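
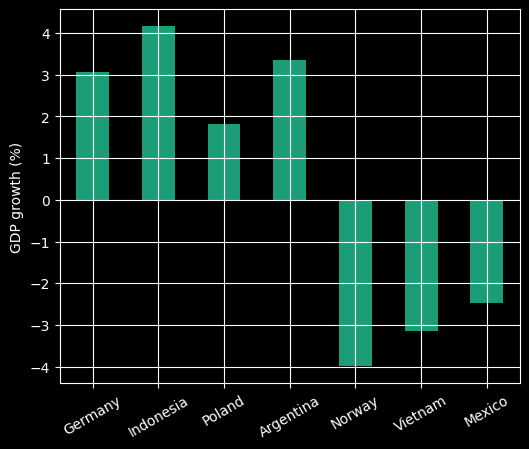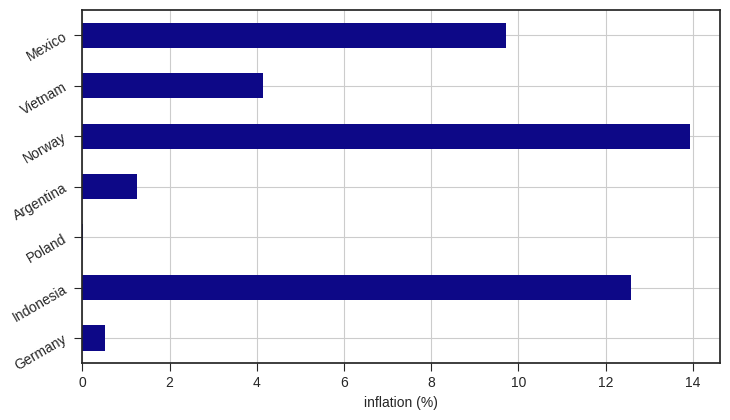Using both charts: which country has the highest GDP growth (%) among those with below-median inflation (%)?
Argentina

Chart 2 median inflation (%) ≈ 4; below-median countries: Germany, Poland, Argentina. Among those, Argentina has the highest GDP growth (%) (≈ 3.5).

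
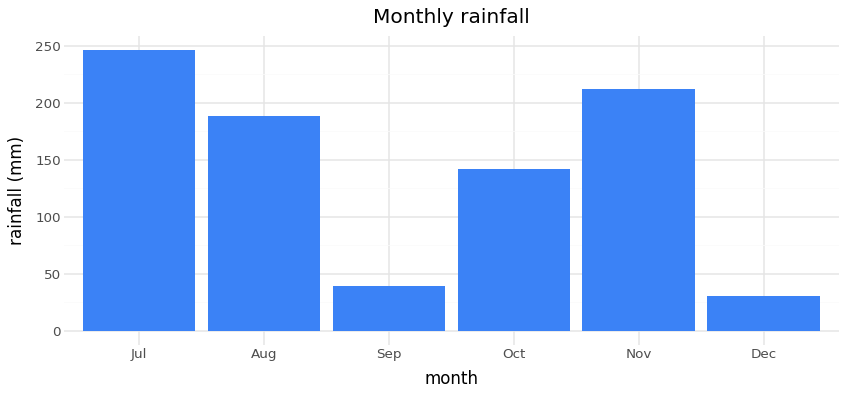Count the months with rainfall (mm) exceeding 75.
4

Above 75: Jul, Aug, Oct, Nov.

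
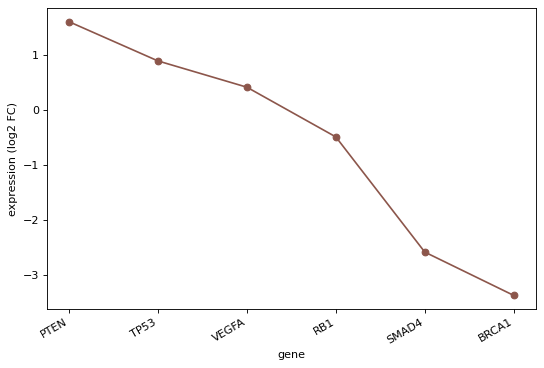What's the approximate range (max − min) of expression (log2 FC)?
Max PTEN ≈ 1.5, min BRCA1 ≈ -3.5; range ≈ 5.0.

≈ 5.0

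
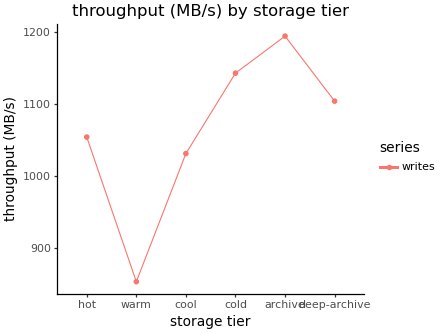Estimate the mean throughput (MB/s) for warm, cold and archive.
≈ 1067

(850 + 1150 + 1200) / 3 ≈ 1067.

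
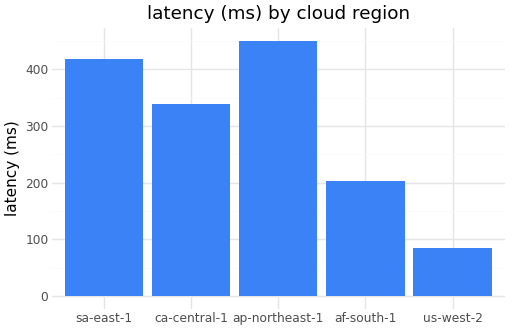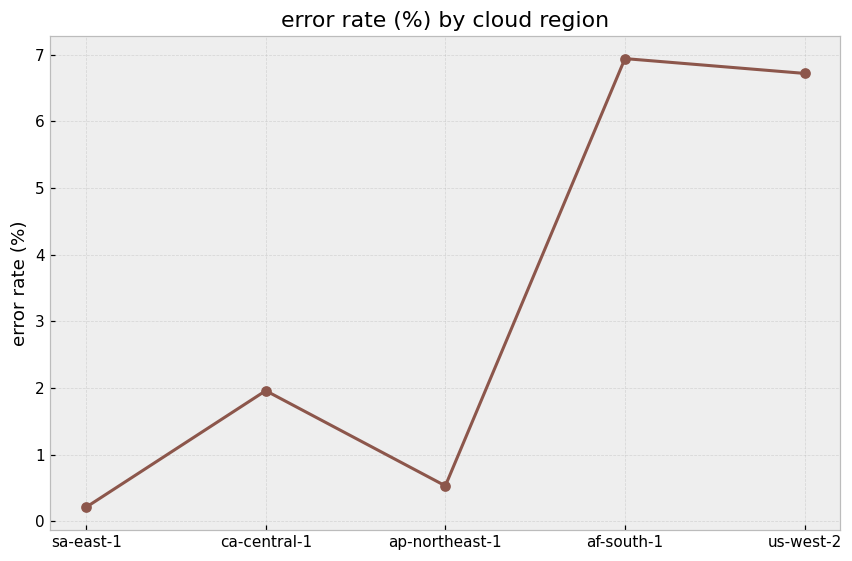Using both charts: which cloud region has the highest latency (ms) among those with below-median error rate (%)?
Chart 2 median error rate (%) ≈ 2; below-median cloud regions: sa-east-1, ap-northeast-1. Among those, ap-northeast-1 has the highest latency (ms) (≈ 450).

ap-northeast-1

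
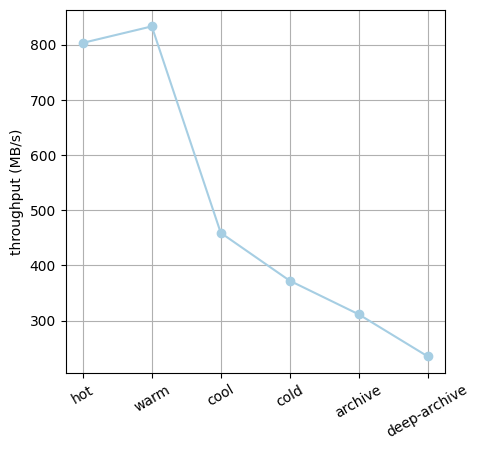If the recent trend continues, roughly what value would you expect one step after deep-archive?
≈ 200

Last three: 350, 300, 250 → slope ≈ -50/step → next ≈ 200.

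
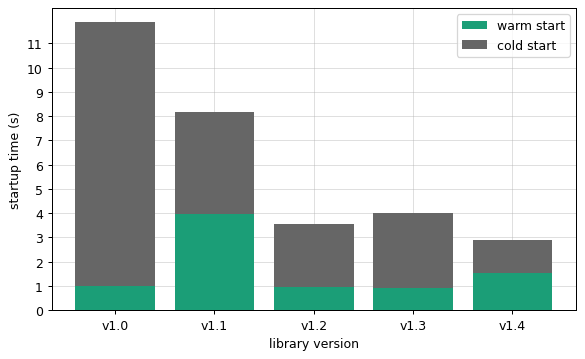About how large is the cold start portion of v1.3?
≈ 3

cold start top ≈ 4, bottom ≈ 1; segment ≈ 3.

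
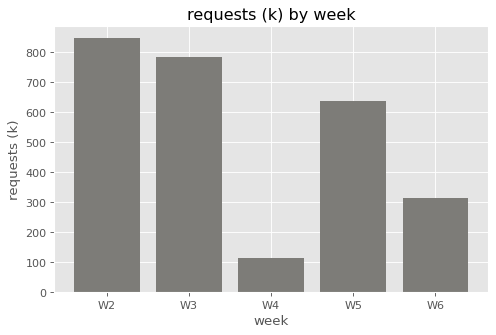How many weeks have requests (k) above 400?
Above 400: W2, W3, W5.

3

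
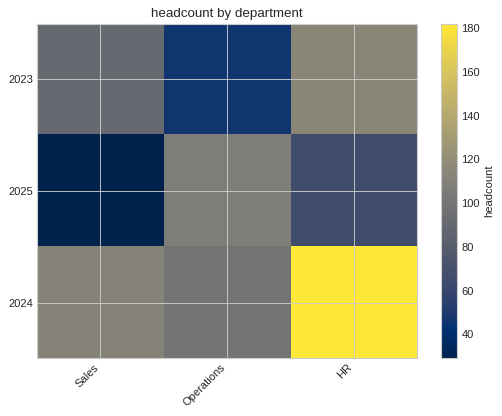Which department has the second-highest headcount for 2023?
Top 3 for 2023: HR ≈ 120, Sales ≈ 100, Operations ≈ 40.

Sales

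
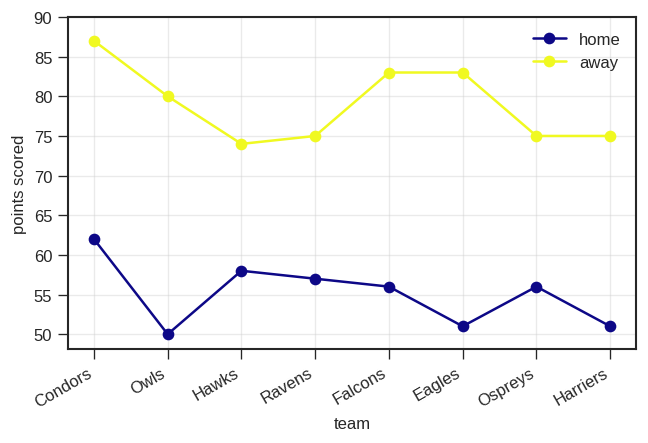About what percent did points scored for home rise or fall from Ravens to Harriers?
Ravens ≈ 55, Harriers ≈ 50; (50 − 55) / 55 ≈ -9.1%.

≈ -9.1%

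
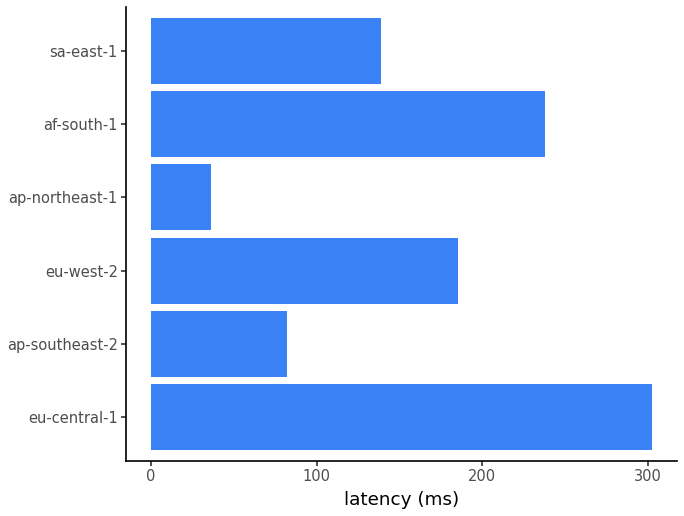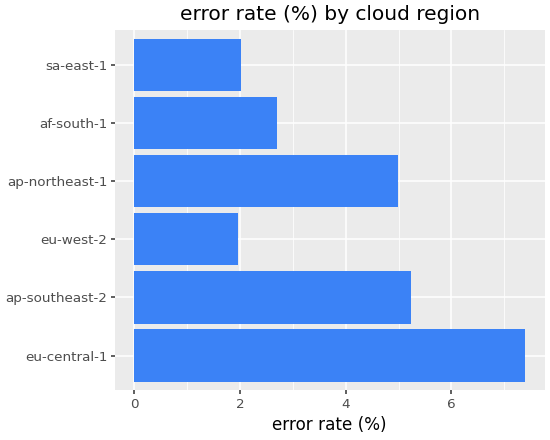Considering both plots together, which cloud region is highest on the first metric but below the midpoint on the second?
Chart 2 median error rate (%) ≈ 4; below-median cloud regions: eu-west-2, af-south-1, sa-east-1. Among those, af-south-1 has the highest latency (ms) (≈ 250).

af-south-1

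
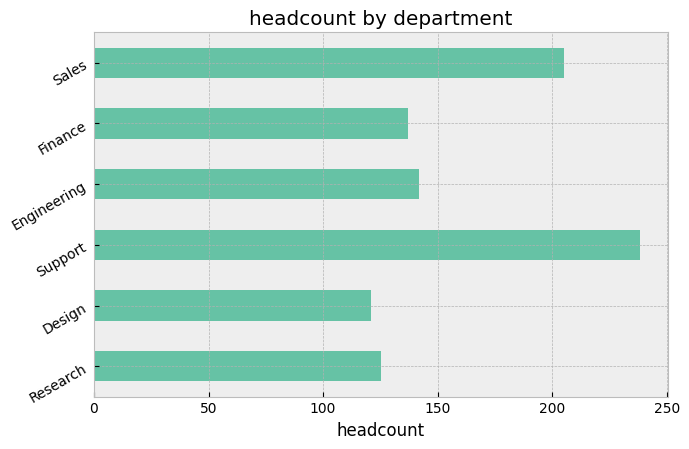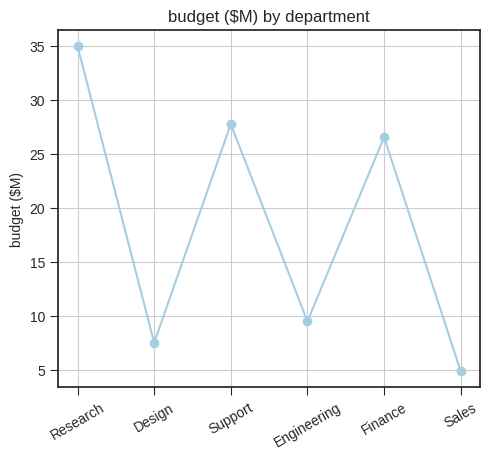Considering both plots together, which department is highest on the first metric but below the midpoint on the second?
Chart 2 median budget ($M) ≈ 20; below-median departments: Design, Engineering, Sales. Among those, Sales has the highest headcount (≈ 200).

Sales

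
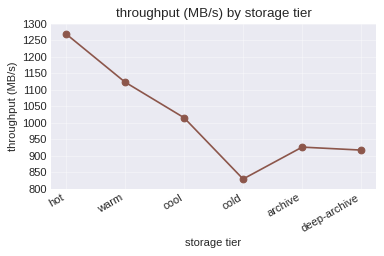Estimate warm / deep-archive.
≈ 1.22×

warm ≈ 1100, deep-archive ≈ 900; 1100/900 ≈ 1.22.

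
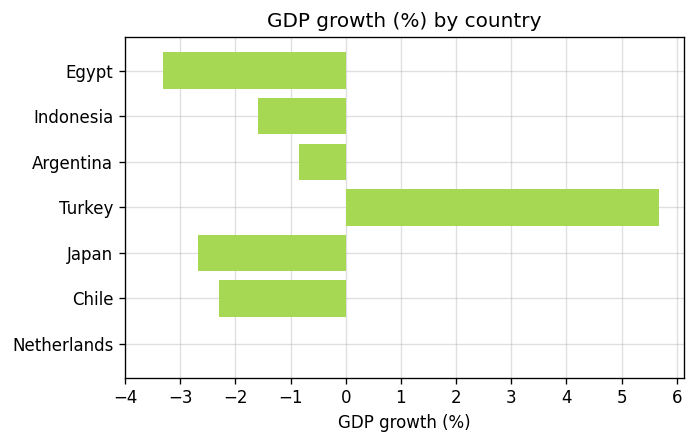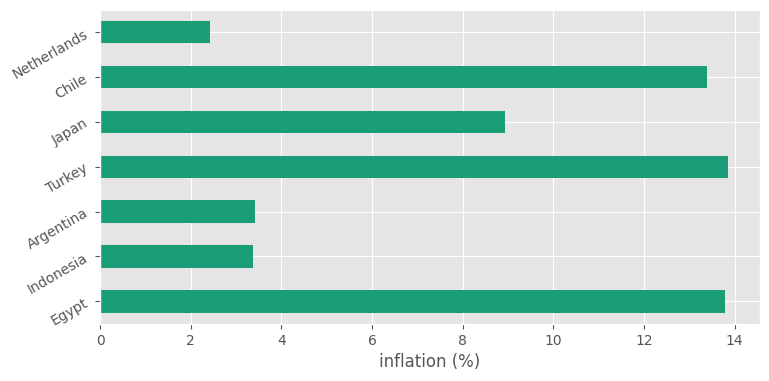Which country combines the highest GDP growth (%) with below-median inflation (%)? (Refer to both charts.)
Netherlands

Chart 2 median inflation (%) ≈ 8; below-median countries: Indonesia, Argentina, Netherlands. Among those, Netherlands has the highest GDP growth (%) (≈ 0).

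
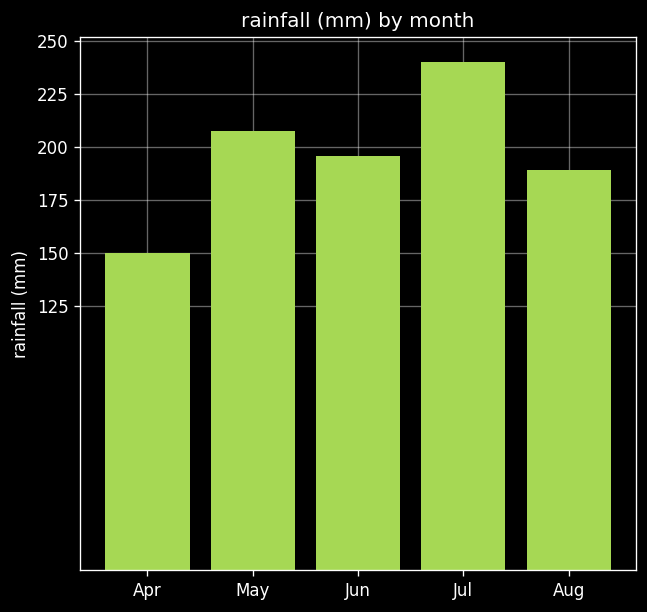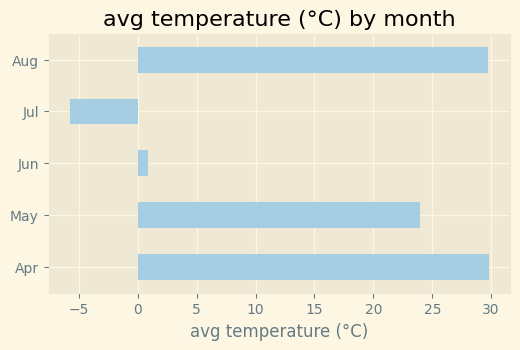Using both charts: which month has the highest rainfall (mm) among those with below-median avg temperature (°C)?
Jul

Chart 2 median avg temperature (°C) ≈ 25; below-median months: Jun, Jul. Among those, Jul has the highest rainfall (mm) (≈ 250).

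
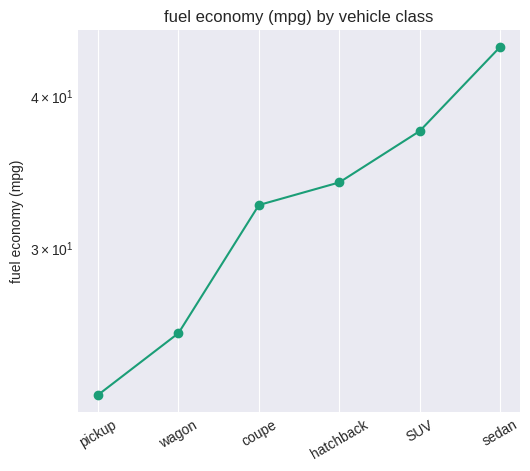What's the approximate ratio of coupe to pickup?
≈ 1.45×

coupe ≈ 32, pickup ≈ 22; 32/22 ≈ 1.45.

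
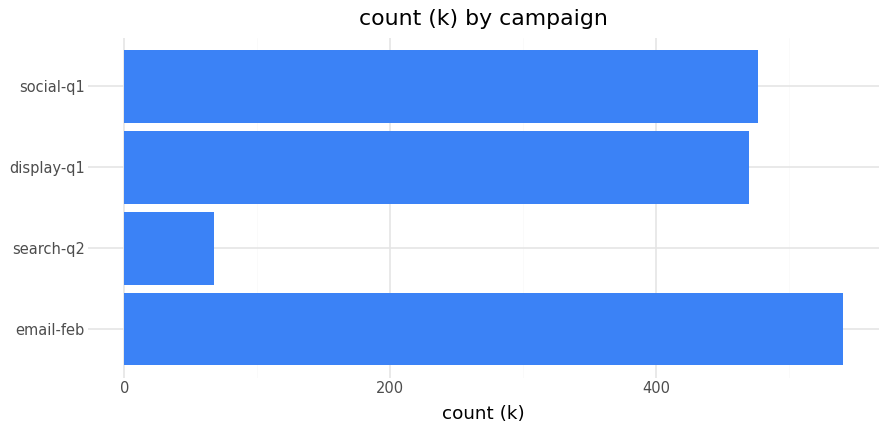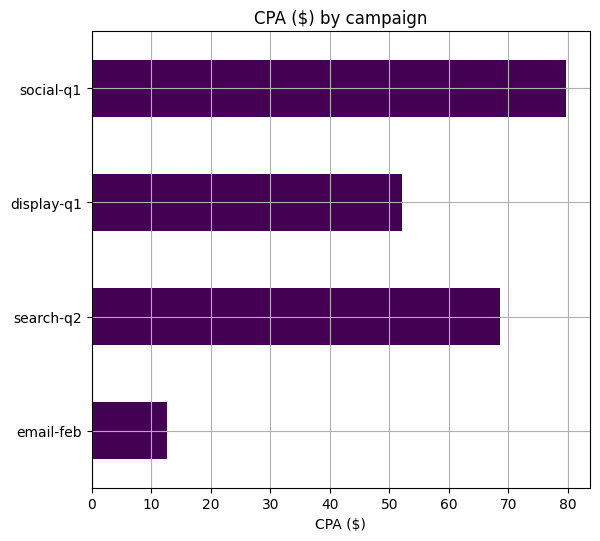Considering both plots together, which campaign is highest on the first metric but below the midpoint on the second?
email-feb

Chart 2 median CPA ($) ≈ 60; below-median campaigns: email-feb, display-q1. Among those, email-feb has the highest count (k) (≈ 550).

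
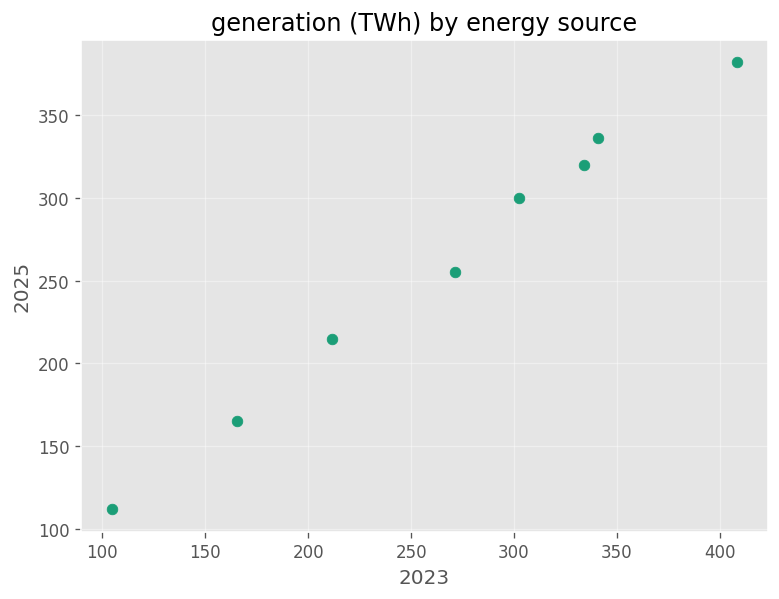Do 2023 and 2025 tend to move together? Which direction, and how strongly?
Points are positively correlated; strong (|r| ≈ 1.0).

positive, strong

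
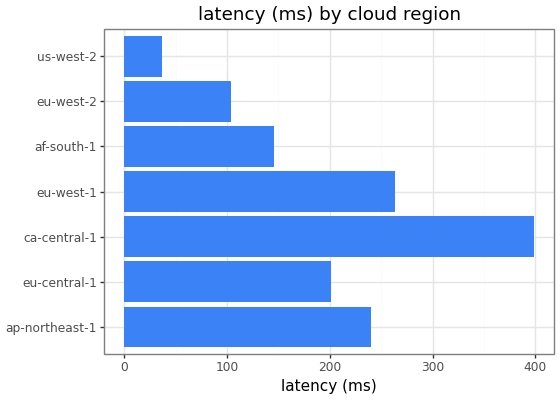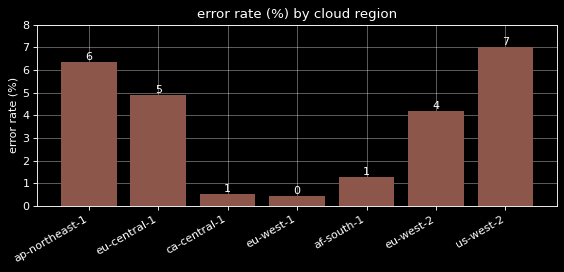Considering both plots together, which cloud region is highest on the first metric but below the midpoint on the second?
Chart 2 median error rate (%) ≈ 4; below-median cloud regions: ca-central-1, eu-west-1, af-south-1. Among those, ca-central-1 has the highest latency (ms) (≈ 400).

ca-central-1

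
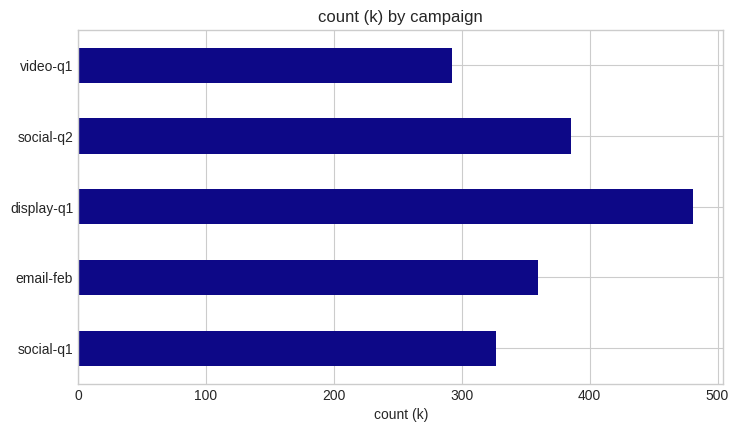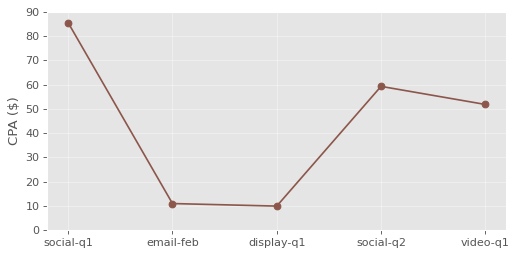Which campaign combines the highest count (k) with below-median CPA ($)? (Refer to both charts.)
Chart 2 median CPA ($) ≈ 50; below-median campaigns: email-feb, display-q1. Among those, display-q1 has the highest count (k) (≈ 500).

display-q1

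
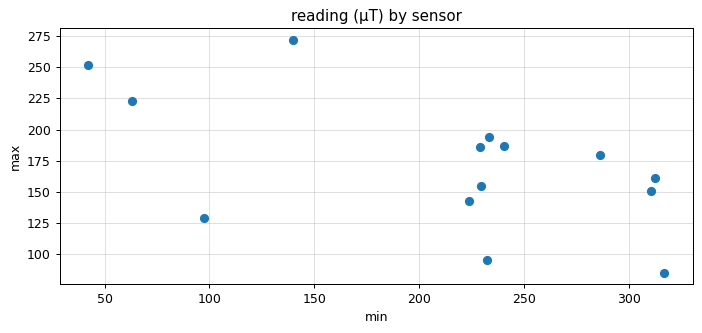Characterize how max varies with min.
Points are negatively correlated; moderate (|r| ≈ 0.6).

negative, moderate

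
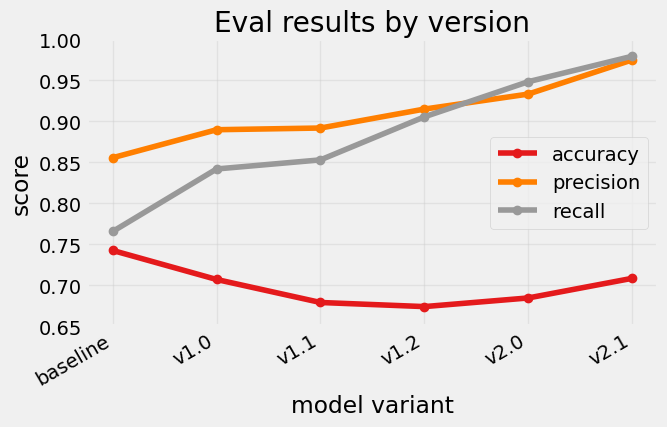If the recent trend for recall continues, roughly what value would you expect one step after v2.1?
≈ 1.05

Last three: 0.90, 0.95, 1.00 → slope ≈ 0.05/step → next ≈ 1.05.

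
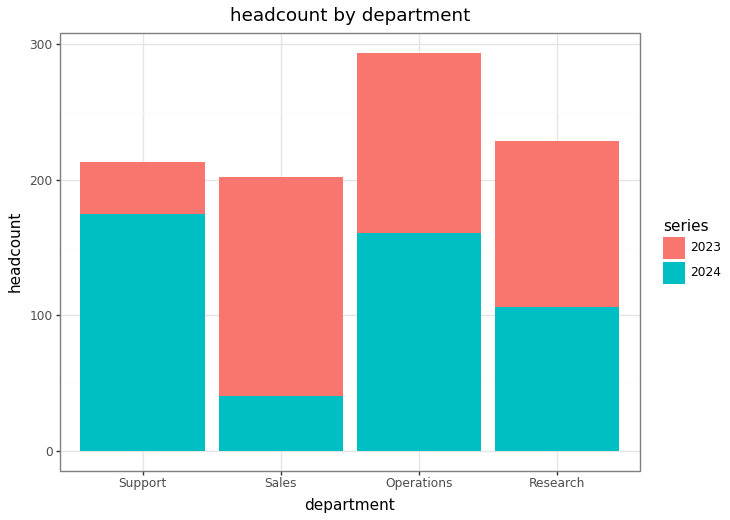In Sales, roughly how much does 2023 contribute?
2023 top ≈ 200, bottom ≈ 50; segment ≈ 150.

≈ 150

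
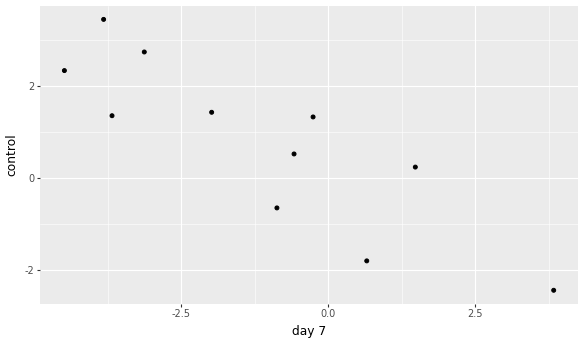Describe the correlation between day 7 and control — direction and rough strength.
negative, strong

Points are negatively correlated; strong (|r| ≈ 0.9).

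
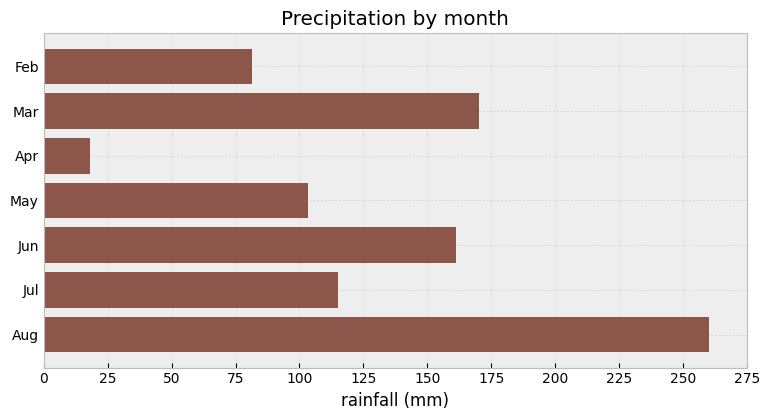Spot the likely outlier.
Aug ≈ 250; the rest sit between ≈ 25 and ≈ 175.

Aug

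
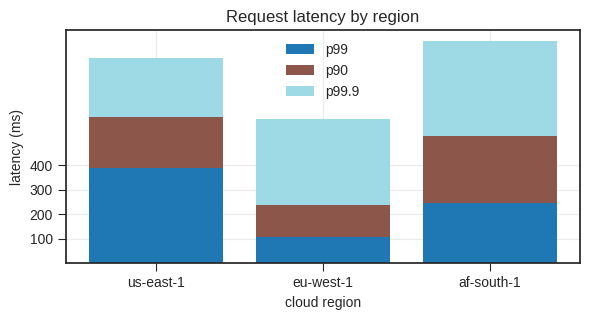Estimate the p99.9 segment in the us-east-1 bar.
≈ 200

p99.9 top ≈ 800, bottom ≈ 600; segment ≈ 200.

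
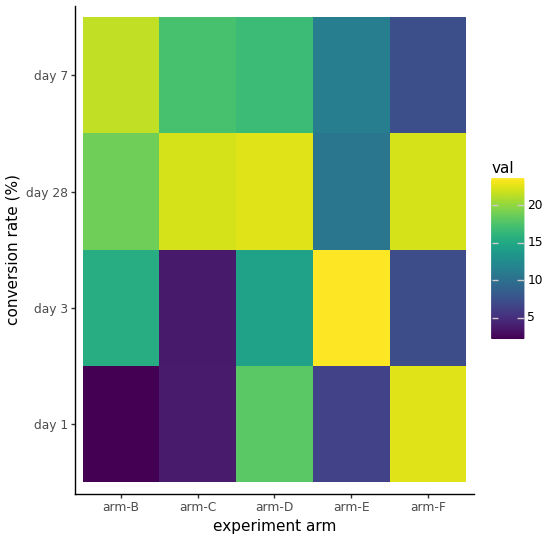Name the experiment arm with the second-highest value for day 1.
arm-D

Top 3 for day 1: arm-F ≈ 22, arm-D ≈ 18, arm-E ≈ 6.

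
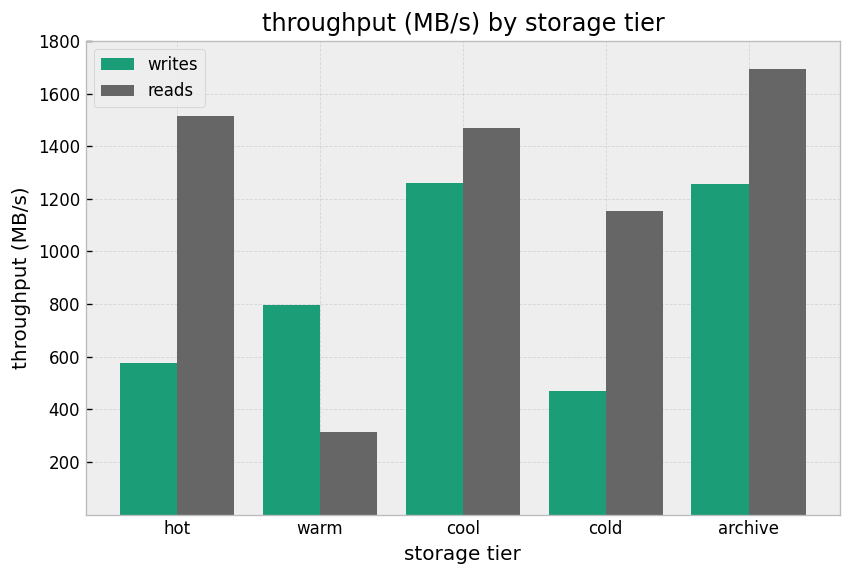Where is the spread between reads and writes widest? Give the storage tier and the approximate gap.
hot, ≈ 1000 MB/s

hot: reads ≈ 1600, writes ≈ 600 → gap ≈ 1000. Next-largest (cold) is only ≈ 800.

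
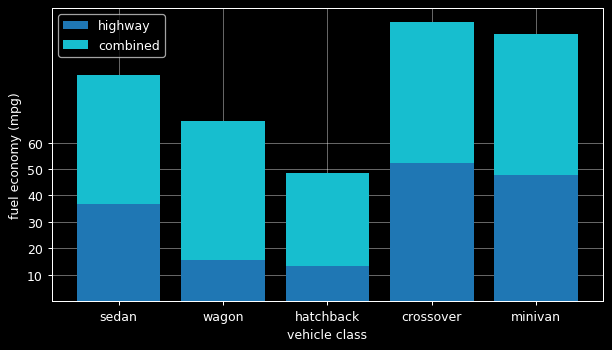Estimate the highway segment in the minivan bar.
highway top ≈ 50, bottom ≈ 0; segment ≈ 50.

≈ 50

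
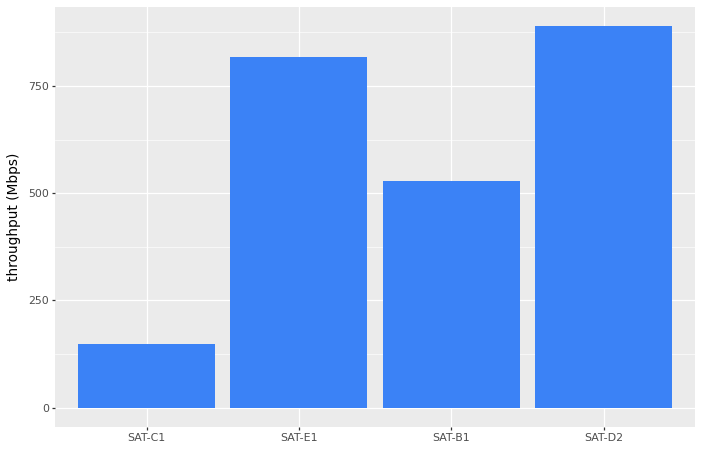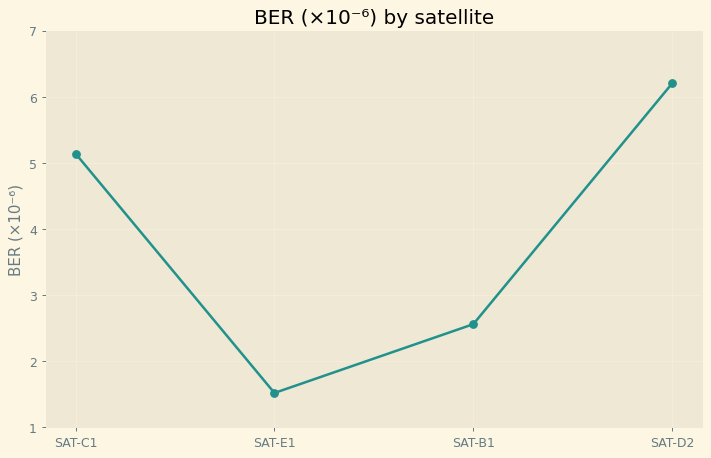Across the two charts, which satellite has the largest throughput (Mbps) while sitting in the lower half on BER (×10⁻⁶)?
SAT-E1

Chart 2 median BER (×10⁻⁶) ≈ 4; below-median satellites: SAT-E1, SAT-B1. Among those, SAT-E1 has the highest throughput (Mbps) (≈ 800).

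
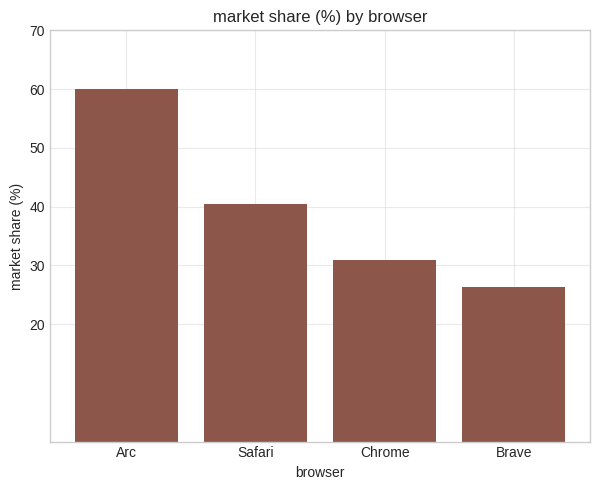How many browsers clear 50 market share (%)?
1

Above 50: Arc.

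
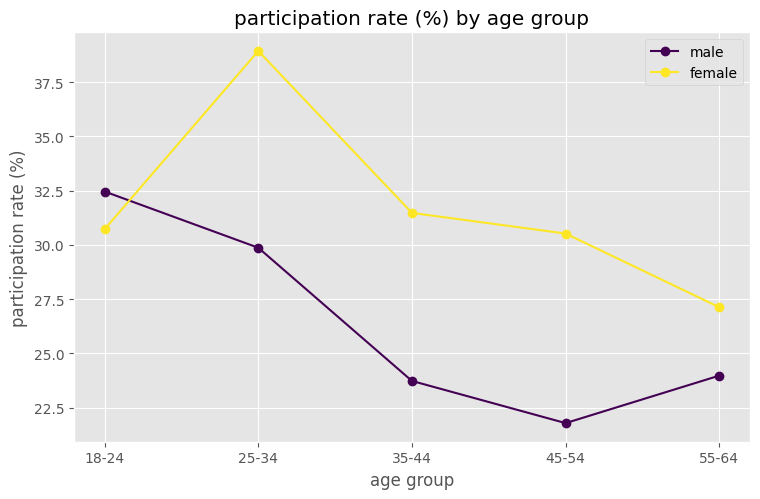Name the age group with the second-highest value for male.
Top 3 for male: 18-24 ≈ 32, 25-34 ≈ 30, 55-64 ≈ 24.

25-34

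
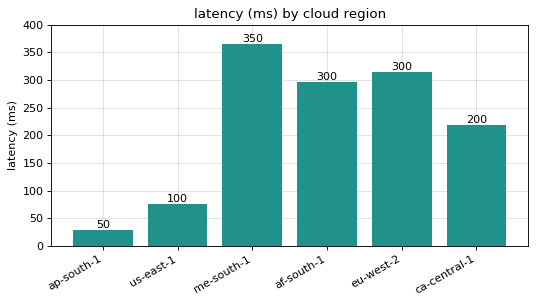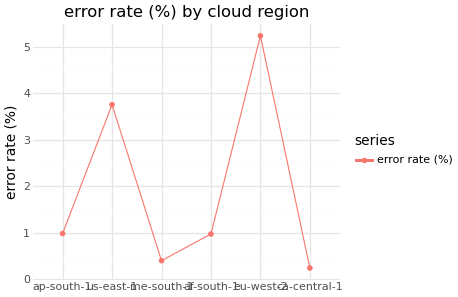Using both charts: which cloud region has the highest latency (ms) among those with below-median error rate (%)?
Chart 2 median error rate (%) ≈ 1; below-median cloud regions: me-south-1, af-south-1, ca-central-1. Among those, me-south-1 has the highest latency (ms) (≈ 350).

me-south-1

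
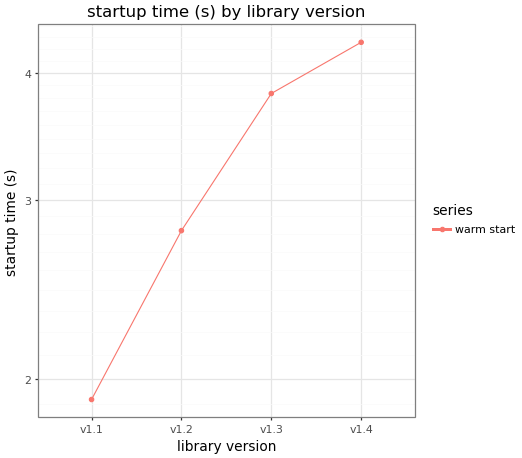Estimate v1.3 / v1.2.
≈ 1.36×

v1.3 ≈ 3.8, v1.2 ≈ 2.8; 3.8/2.8 ≈ 1.36.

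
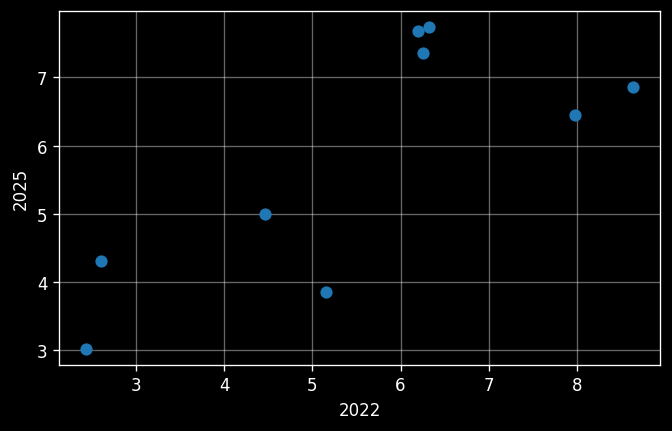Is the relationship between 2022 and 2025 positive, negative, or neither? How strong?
positive, strong

Points are positively correlated; strong (|r| ≈ 0.8).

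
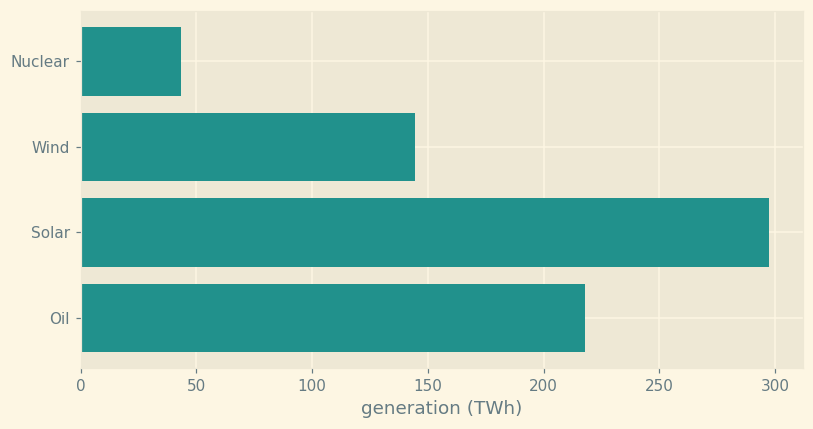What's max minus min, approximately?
≈ 250

Max Solar ≈ 300, min Nuclear ≈ 50; range ≈ 250.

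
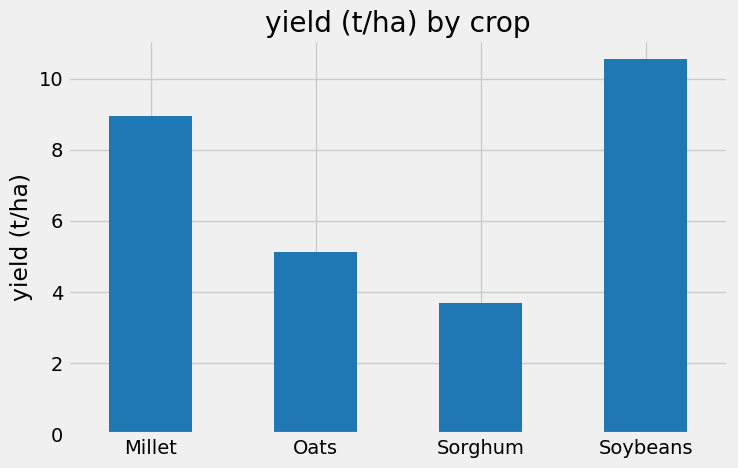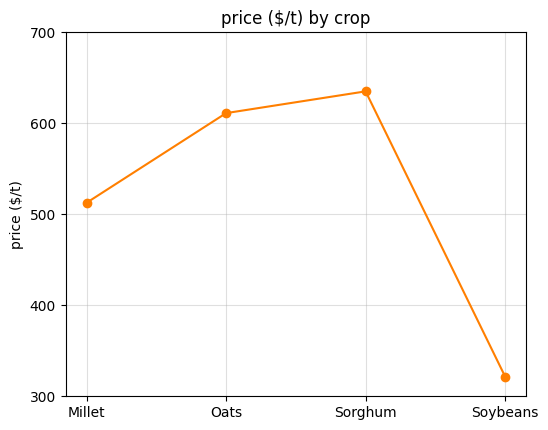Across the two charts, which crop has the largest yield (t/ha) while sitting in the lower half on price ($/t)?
Soybeans

Chart 2 median price ($/t) ≈ 600; below-median crops: Millet, Soybeans. Among those, Soybeans has the highest yield (t/ha) (≈ 11).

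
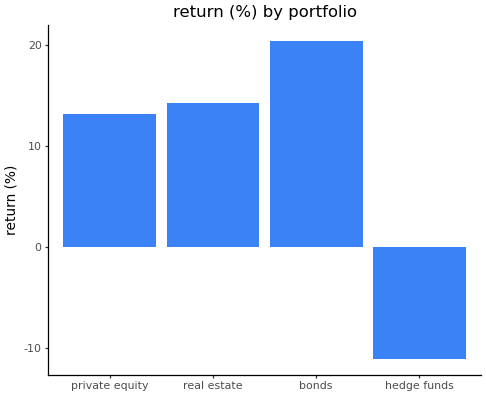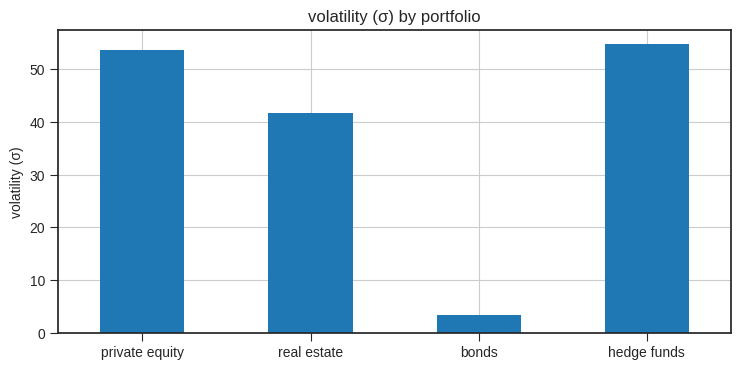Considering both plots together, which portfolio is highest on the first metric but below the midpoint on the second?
Chart 2 median volatility (σ) ≈ 50; below-median portfolios: real estate, bonds. Among those, bonds has the highest return (%) (≈ 20).

bonds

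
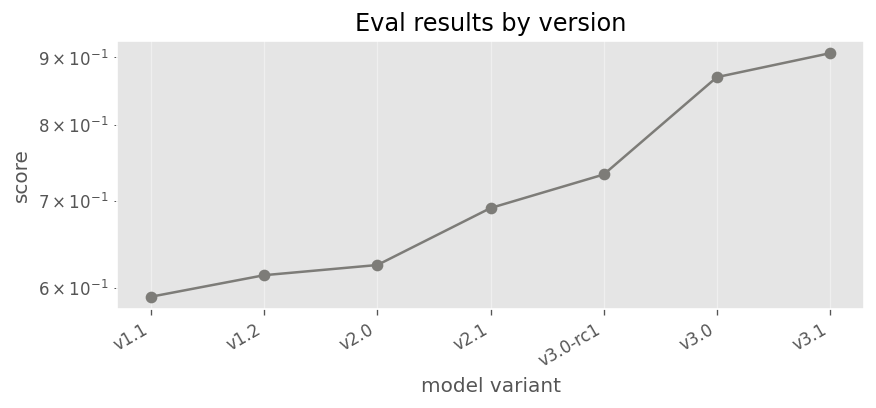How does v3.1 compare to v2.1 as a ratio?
v3.1 ≈ 0.90, v2.1 ≈ 0.70; 0.90/0.70 ≈ 1.29.

≈ 1.29×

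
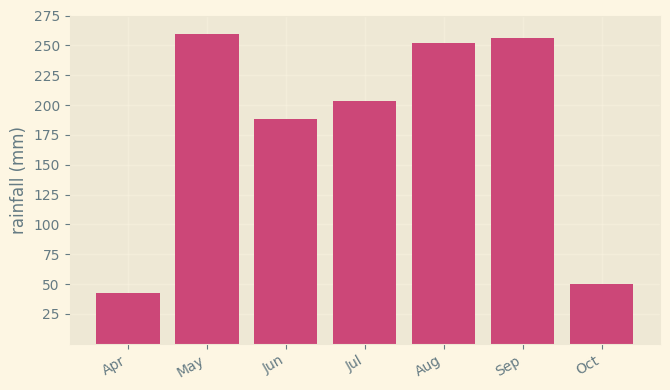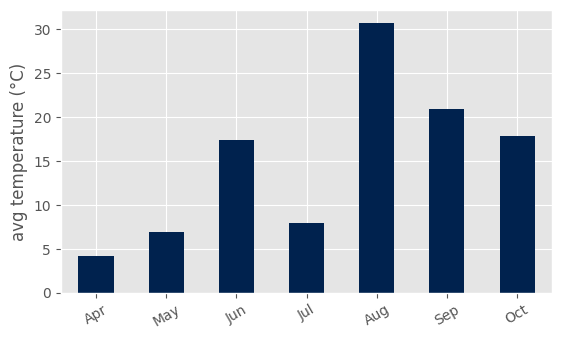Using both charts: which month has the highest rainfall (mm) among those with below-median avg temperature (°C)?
May

Chart 2 median avg temperature (°C) ≈ 15; below-median months: Apr, May, Jul. Among those, May has the highest rainfall (mm) (≈ 250).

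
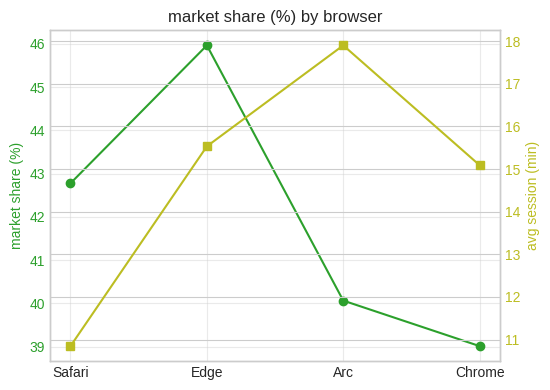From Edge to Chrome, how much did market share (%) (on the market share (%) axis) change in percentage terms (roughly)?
≈ -15.2%

Edge ≈ 46, Chrome ≈ 39; (39 − 46) / 46 ≈ -15.2%.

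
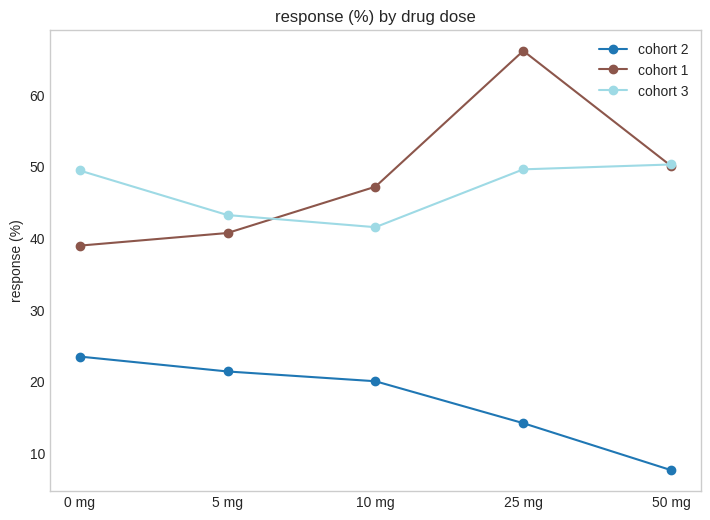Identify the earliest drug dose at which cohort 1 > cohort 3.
5 mg: cohort 1 ≈ 40 vs cohort 3 ≈ 45 (not yet); 10 mg: cohort 1 ≈ 45 vs cohort 3 ≈ 40 (first crossover).

10 mg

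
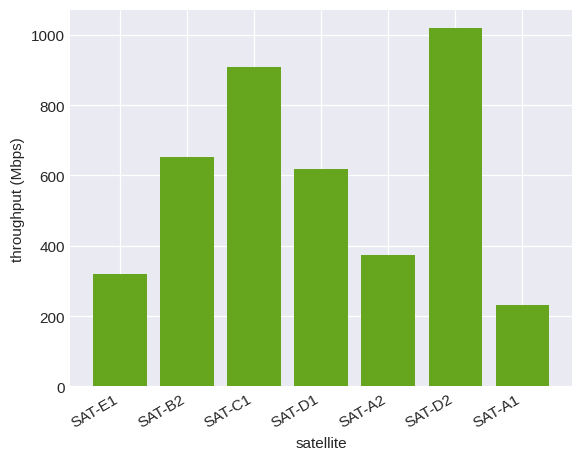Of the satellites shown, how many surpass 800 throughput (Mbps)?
2

Above 800: SAT-C1, SAT-D2.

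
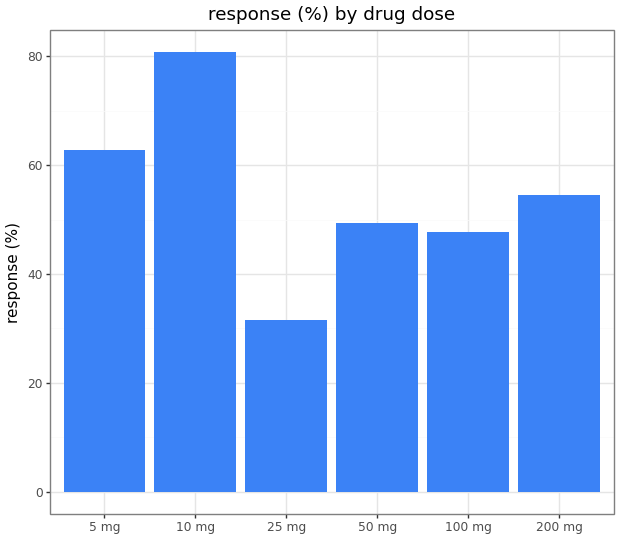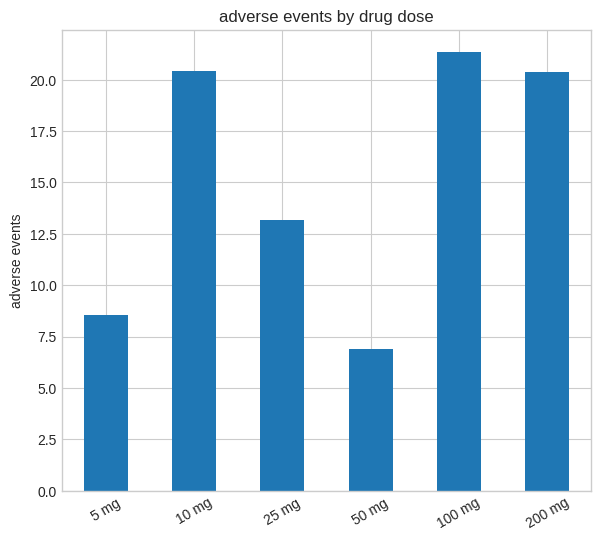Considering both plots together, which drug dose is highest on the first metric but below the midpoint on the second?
5 mg

Chart 2 median adverse events ≈ 16; below-median drug doses: 5 mg, 25 mg, 50 mg. Among those, 5 mg has the highest response (%) (≈ 60).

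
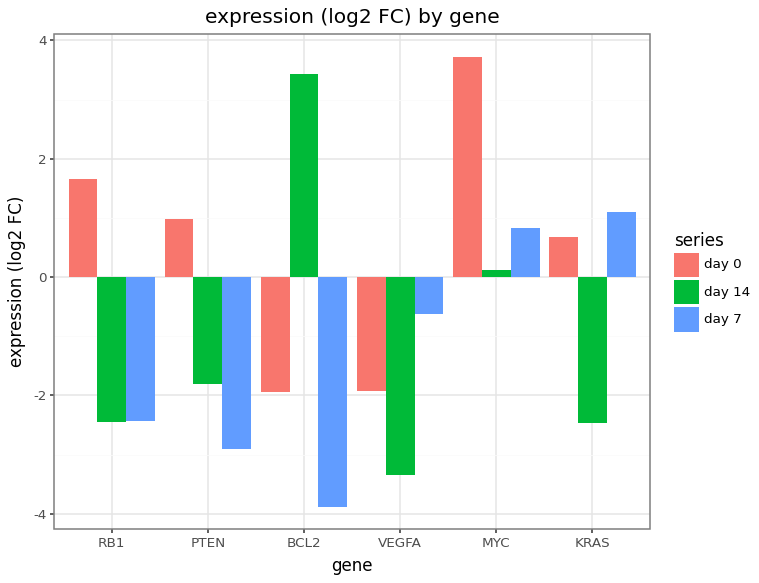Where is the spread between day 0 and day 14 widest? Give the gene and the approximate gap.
BCL2, ≈ 5 log2 FC

BCL2: day 0 ≈ -2, day 14 ≈ 3 → gap ≈ 5. Next-largest (RB1) is only ≈ 4.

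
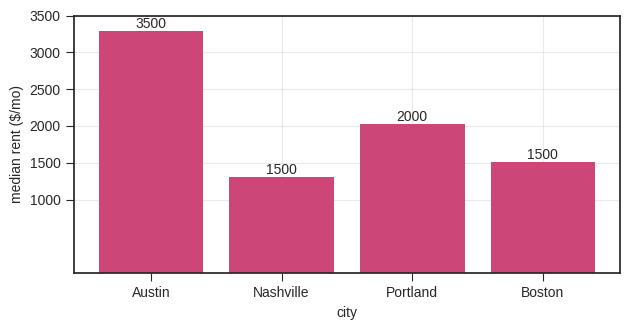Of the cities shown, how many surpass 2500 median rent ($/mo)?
Above 2500: Austin.

1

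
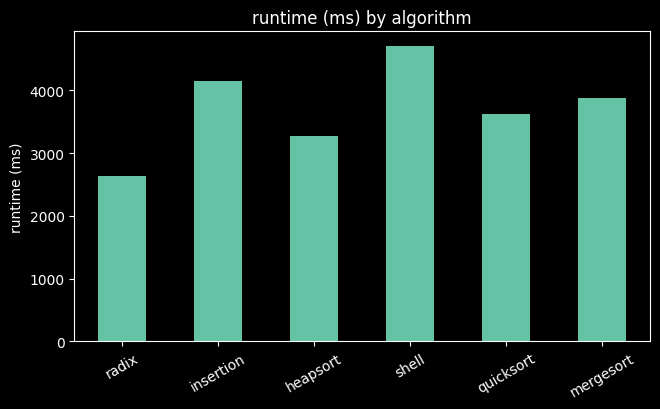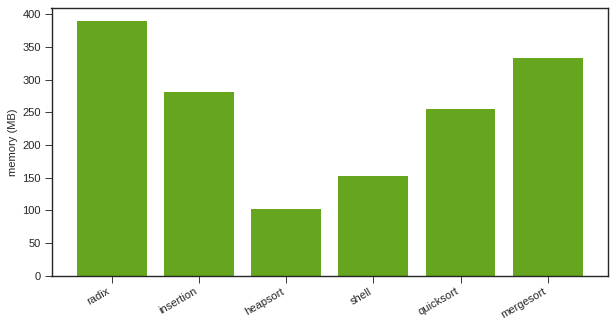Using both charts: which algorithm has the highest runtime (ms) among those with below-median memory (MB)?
shell

Chart 2 median memory (MB) ≈ 250; below-median algorithms: heapsort, shell, quicksort. Among those, shell has the highest runtime (ms) (≈ 4500).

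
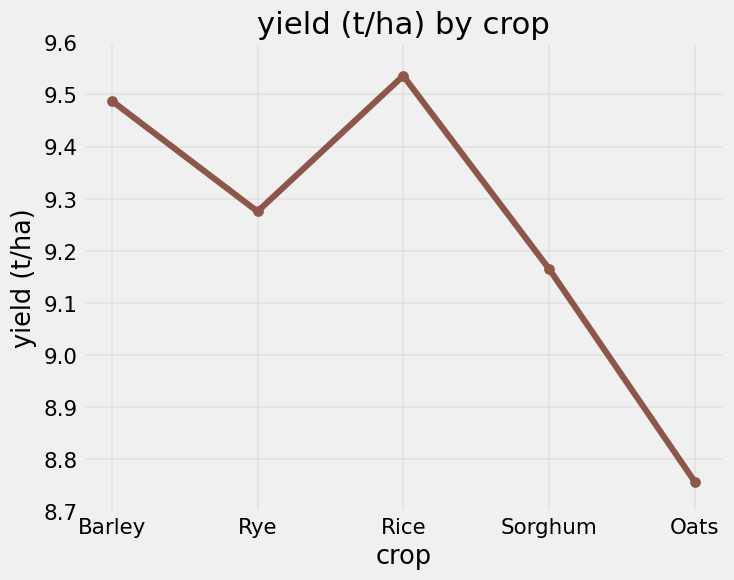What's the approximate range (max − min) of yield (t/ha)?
Max Rice ≈ 9.5, min Oats ≈ 8.8; range ≈ 0.7.

≈ 0.7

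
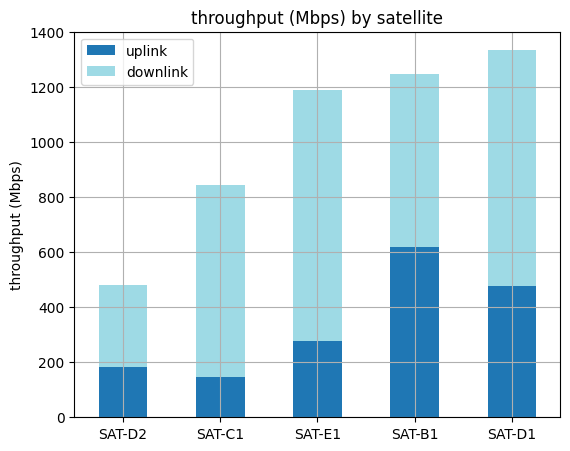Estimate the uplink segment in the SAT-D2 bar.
uplink top ≈ 200, bottom ≈ 0; segment ≈ 200.

≈ 200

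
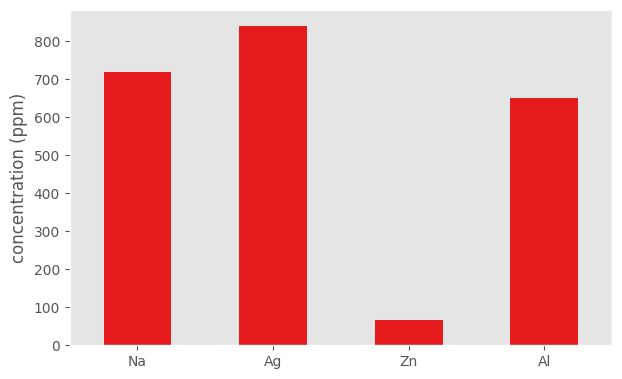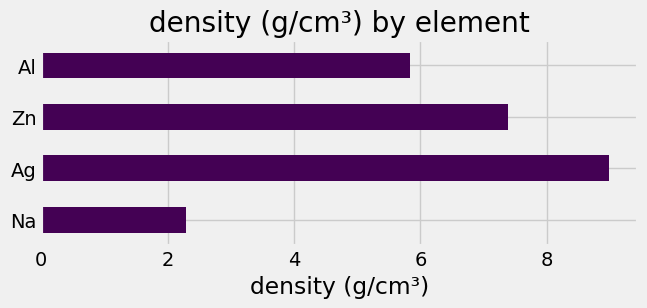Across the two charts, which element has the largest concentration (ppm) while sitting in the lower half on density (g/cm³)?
Chart 2 median density (g/cm³) ≈ 7; below-median elements: Na, Al. Among those, Na has the highest concentration (ppm) (≈ 700).

Na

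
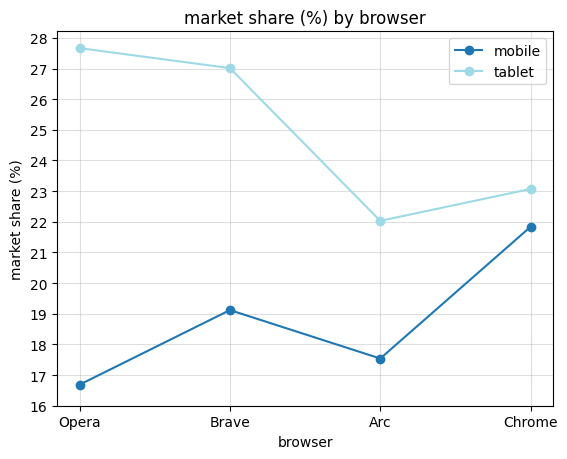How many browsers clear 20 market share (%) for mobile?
1

Above 20: Chrome.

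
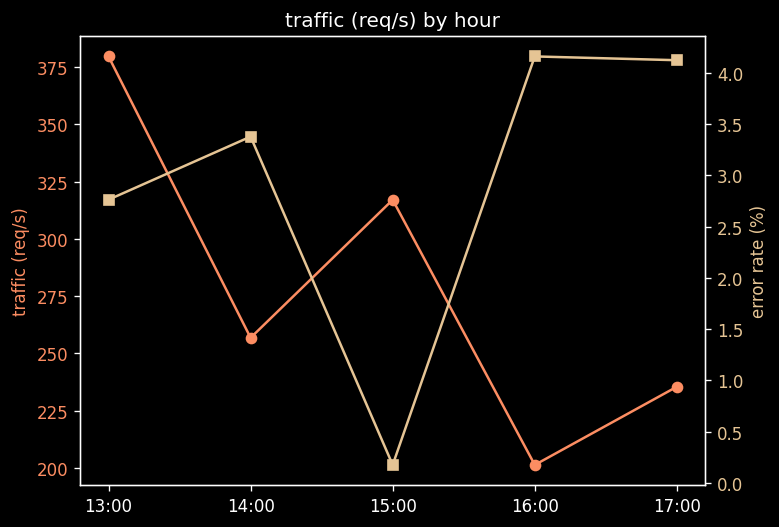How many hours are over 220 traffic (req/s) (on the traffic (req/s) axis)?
Above 220: 13:00, 14:00, 15:00, 17:00.

4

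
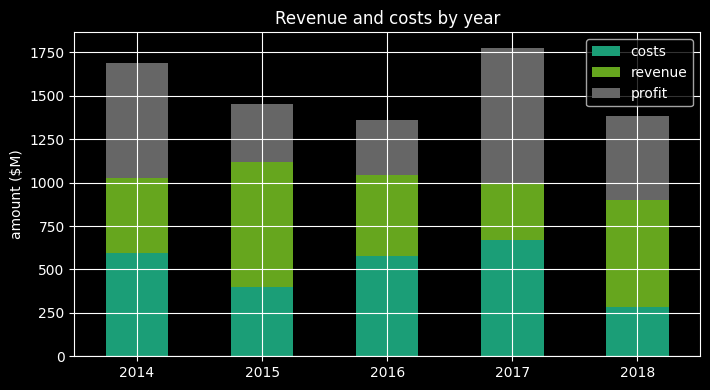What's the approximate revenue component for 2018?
≈ 600

revenue top ≈ 800, bottom ≈ 200; segment ≈ 600.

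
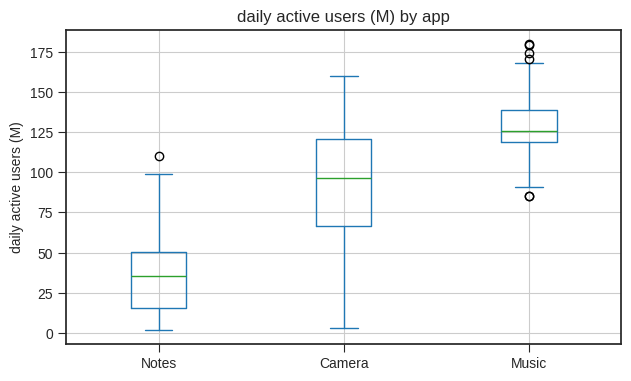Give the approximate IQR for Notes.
≈ 30

Q3 ≈ 50, Q1 ≈ 20; IQR ≈ 30.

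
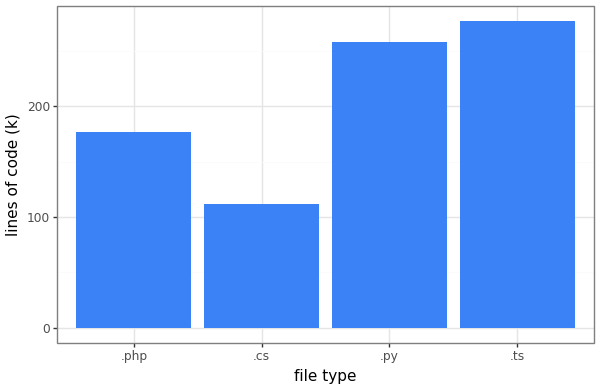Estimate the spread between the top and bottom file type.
Max .ts ≈ 275, min .cs ≈ 100; range ≈ 175.

≈ 175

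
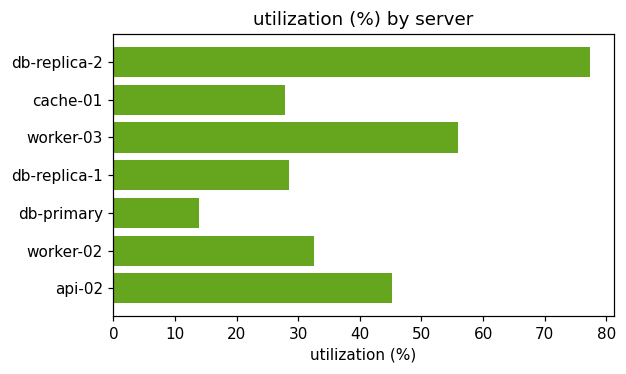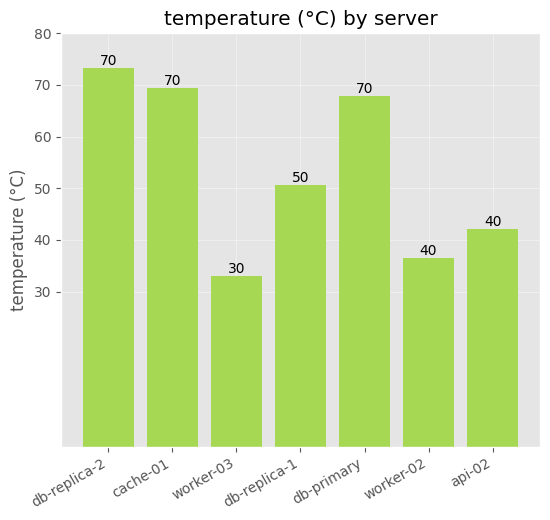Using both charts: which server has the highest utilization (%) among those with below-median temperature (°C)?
Chart 2 median temperature (°C) ≈ 50; below-median servers: worker-03, worker-02, api-02. Among those, worker-03 has the highest utilization (%) (≈ 60).

worker-03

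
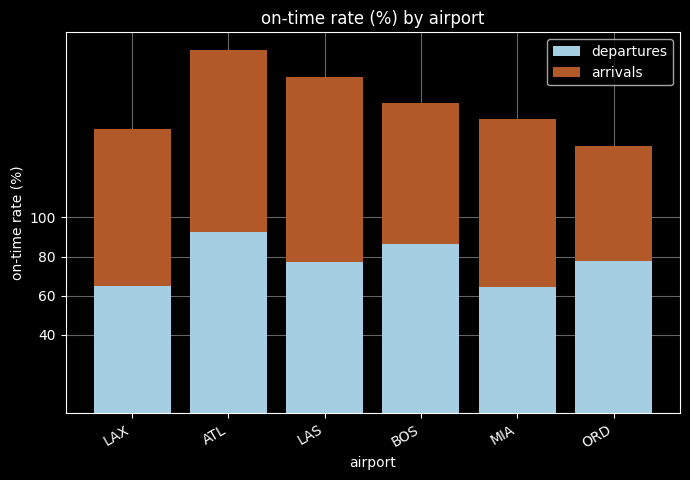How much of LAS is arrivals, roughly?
arrivals top ≈ 180, bottom ≈ 80; segment ≈ 100.

≈ 100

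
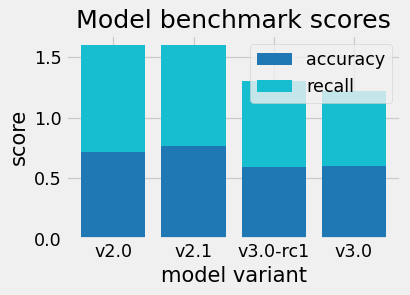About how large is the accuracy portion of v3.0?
≈ 0.6

accuracy top ≈ 0.6, bottom ≈ 0.0; segment ≈ 0.6.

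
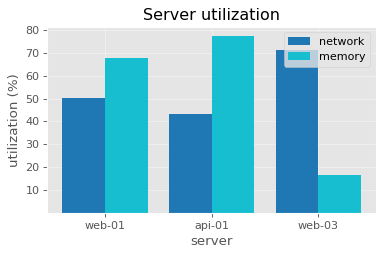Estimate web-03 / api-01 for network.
≈ 1.75×

web-03 ≈ 70, api-01 ≈ 40; 70/40 ≈ 1.75.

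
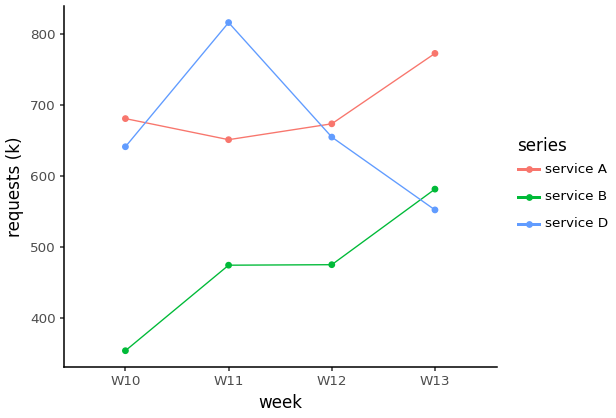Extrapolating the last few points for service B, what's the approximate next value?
Last three: 450, 500, 600 → slope ≈ 75/step → next ≈ 675.

≈ 675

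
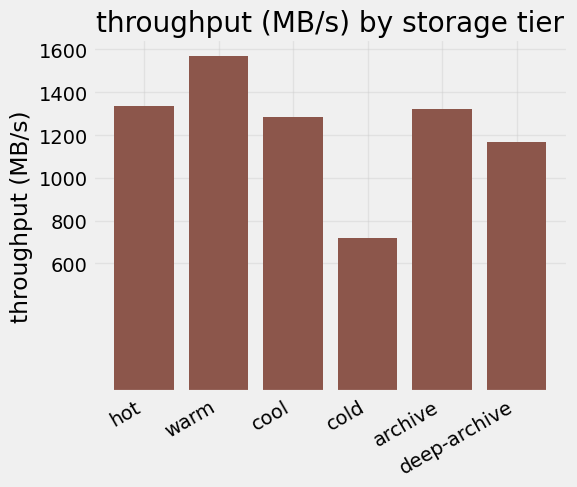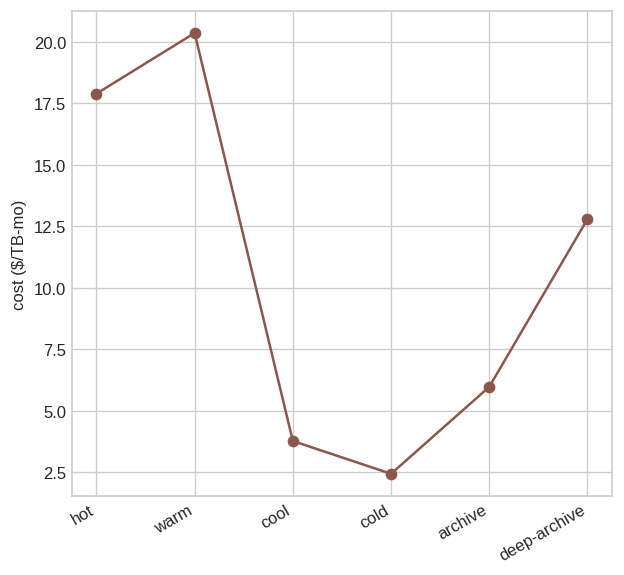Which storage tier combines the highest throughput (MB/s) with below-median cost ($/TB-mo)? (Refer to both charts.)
archive

Chart 2 median cost ($/TB-mo) ≈ 10; below-median storage tiers: cool, cold, archive. Among those, archive has the highest throughput (MB/s) (≈ 1400).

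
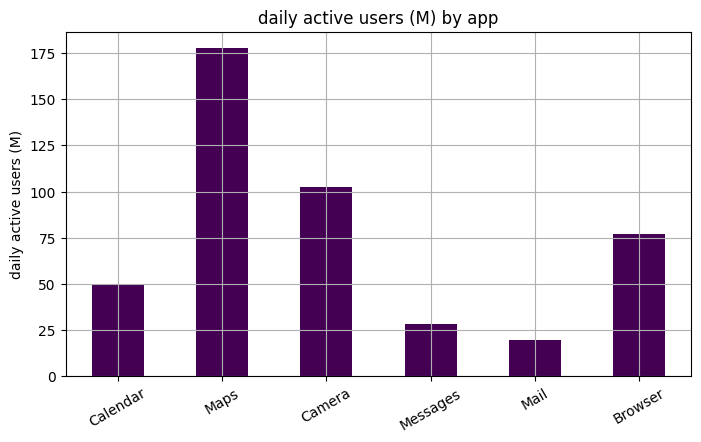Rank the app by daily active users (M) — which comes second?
Top 3: Maps ≈ 180, Camera ≈ 100, Browser ≈ 80.

Camera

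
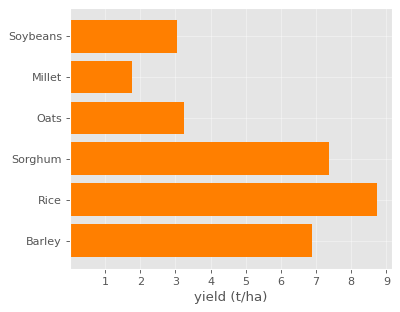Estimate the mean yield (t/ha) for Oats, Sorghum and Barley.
≈ 6

(3 + 7 + 7) / 3 ≈ 6.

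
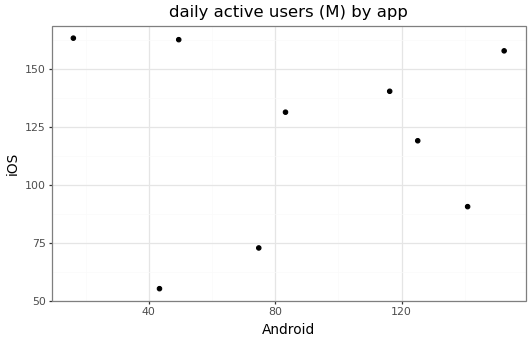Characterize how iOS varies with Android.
Points are roughly uncorrelated; weak (|r| ≈ 0.0).

no clear correlation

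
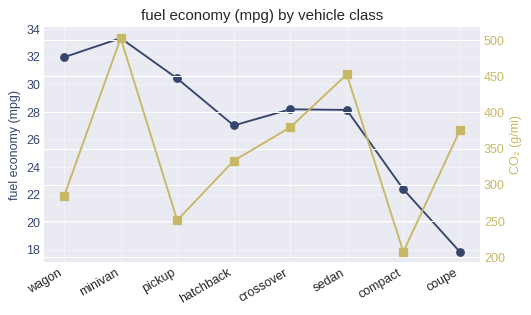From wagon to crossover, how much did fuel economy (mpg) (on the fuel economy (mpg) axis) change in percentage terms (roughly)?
≈ -12.5%

wagon ≈ 32, crossover ≈ 28; (28 − 32) / 32 ≈ -12.5%.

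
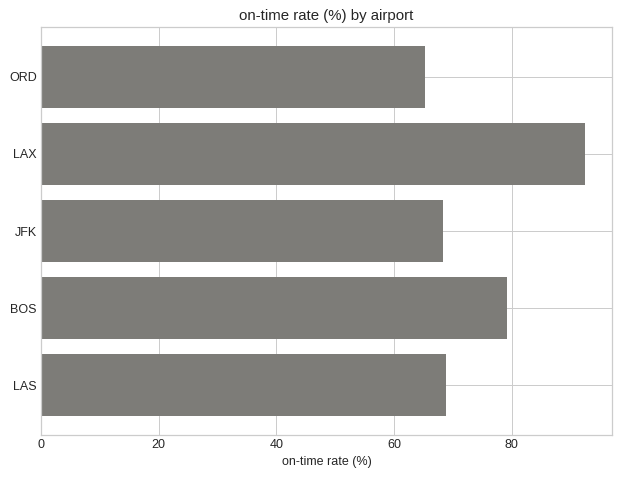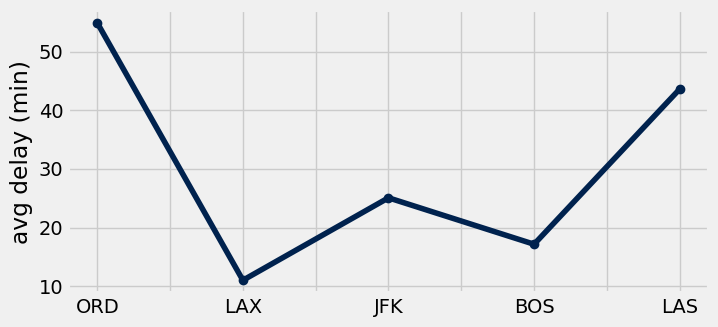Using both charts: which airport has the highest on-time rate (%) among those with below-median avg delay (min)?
LAX

Chart 2 median avg delay (min) ≈ 30; below-median airports: LAX, BOS. Among those, LAX has the highest on-time rate (%) (≈ 90).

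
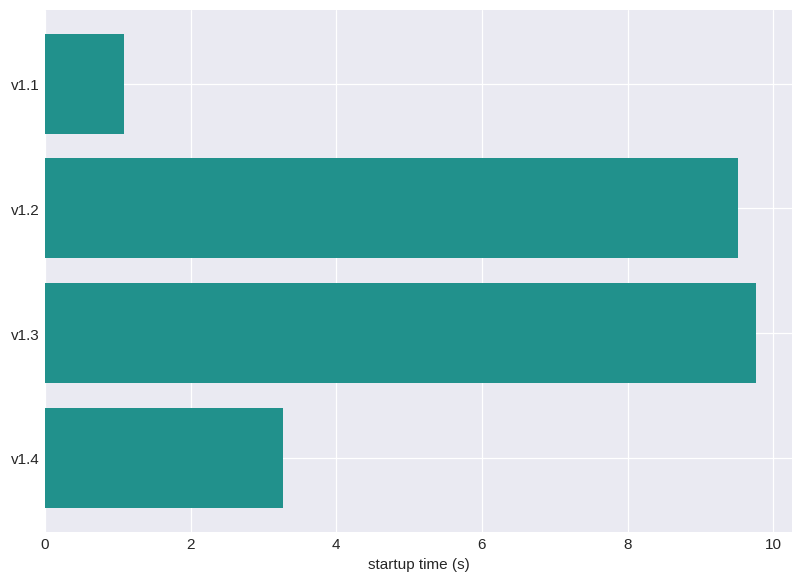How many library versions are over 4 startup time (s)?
2

Above 4: v1.2, v1.3.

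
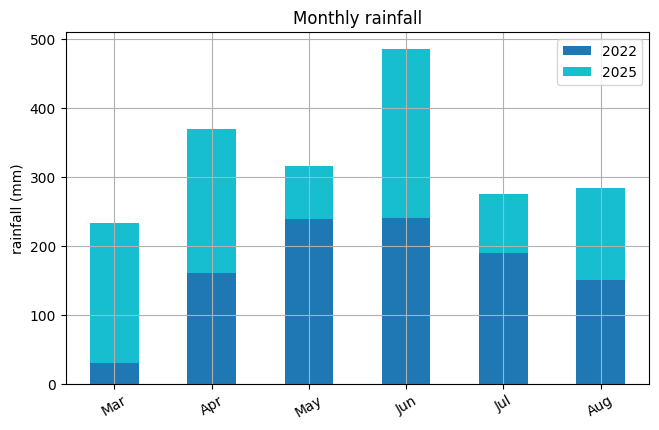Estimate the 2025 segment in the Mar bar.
≈ 200

2025 top ≈ 250, bottom ≈ 50; segment ≈ 200.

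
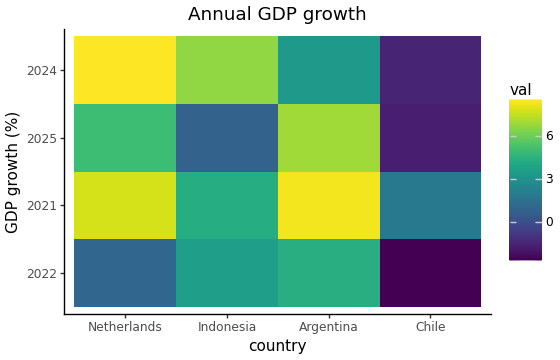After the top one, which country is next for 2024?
Indonesia

Top 3 for 2024: Netherlands ≈ 9, Indonesia ≈ 7, Argentina ≈ 3.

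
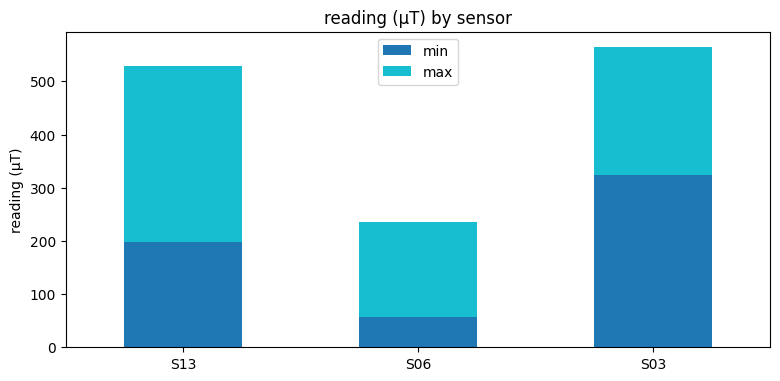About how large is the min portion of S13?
≈ 200

min top ≈ 200, bottom ≈ 0; segment ≈ 200.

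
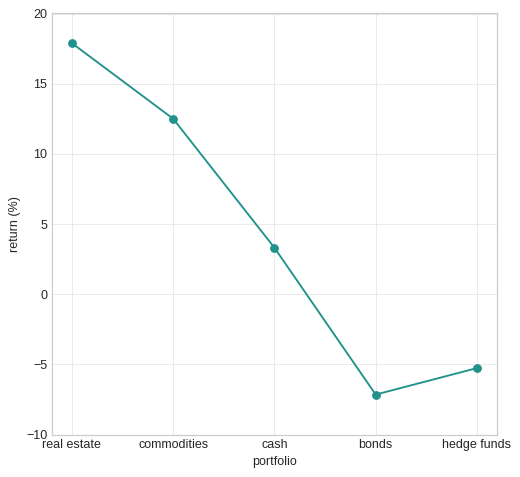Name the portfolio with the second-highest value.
Top 3: real estate ≈ 20, commodities ≈ 15, cash ≈ 5.

commodities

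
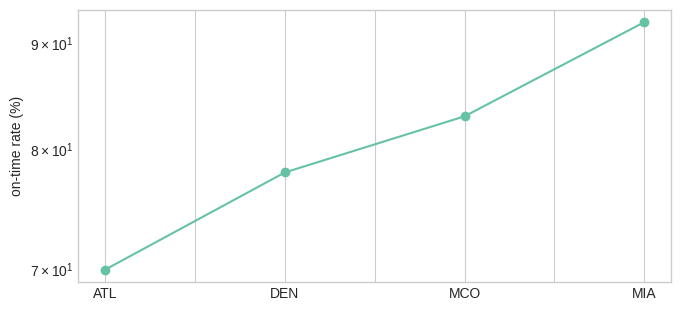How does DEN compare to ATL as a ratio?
DEN ≈ 78, ATL ≈ 70; 78/70 ≈ 1.11.

≈ 1.11×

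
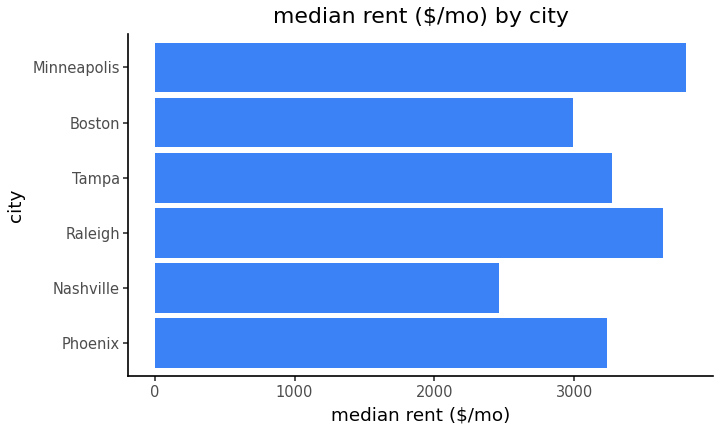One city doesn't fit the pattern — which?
Nashville ≈ 2500; the rest sit between ≈ 3000 and ≈ 4000.

Nashville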